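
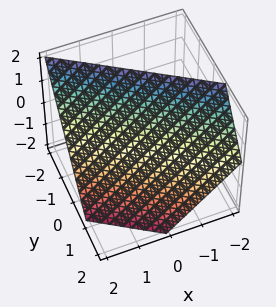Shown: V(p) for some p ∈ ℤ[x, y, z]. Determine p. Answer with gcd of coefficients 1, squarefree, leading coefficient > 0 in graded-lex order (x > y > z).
2*x + 3*y + 2*z - 2

(a) The degree is 1 — every cross-section is a straight line — this is a plane.
(b) Observable constraints: it meets the x-axis at x = 1 (among the integer gridlines); it crosses the z-axis at the gridline z = 1.
(c) Together with the visible shape, these determine p as stated.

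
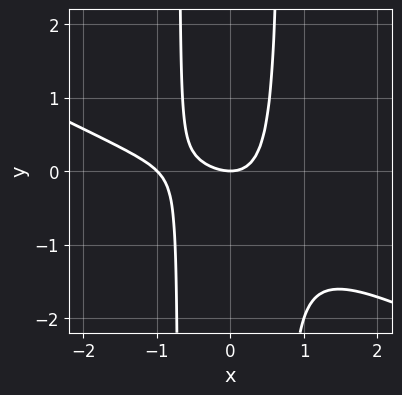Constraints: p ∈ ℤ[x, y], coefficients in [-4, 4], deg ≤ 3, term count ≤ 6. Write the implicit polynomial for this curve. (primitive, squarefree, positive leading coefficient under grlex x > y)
x^3 + 2*x^2*y + x^2 - y

(a) Degree: no degree-2 curve has this shape, so deg p = 3.
(b) Checking where it meets the axes: the x-axis gridline crossings are at x ∈ {-1, 0}; it meets the y-axis at y = 0 (among the integer gridlines).
(c) Matching integer coefficients to the picture gives p.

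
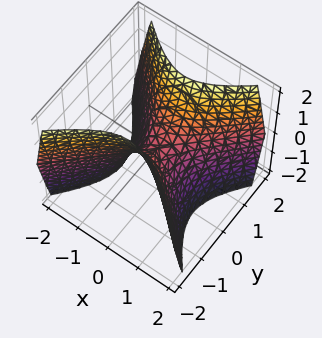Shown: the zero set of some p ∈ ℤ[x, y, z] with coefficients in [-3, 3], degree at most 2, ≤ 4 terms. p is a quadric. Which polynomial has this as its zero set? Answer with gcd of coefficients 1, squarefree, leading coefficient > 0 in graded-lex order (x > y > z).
3*x^2 - 3*y^2 + 2*z

(a) deg p = 2. A saddle surface; a quadric.
(b) Symmetries: mirror symmetry y ↦ −y ⇒ only even powers of y; mirror symmetry x ↦ −x ⇒ only even powers of x.
(c) Against the integer gridlines: one x-axis crossing is at x = 0; one y-axis crossing is at y = 0; it crosses the z-axis at the gridline z = 0.
(d) Together with the visible shape, these determine p as stated.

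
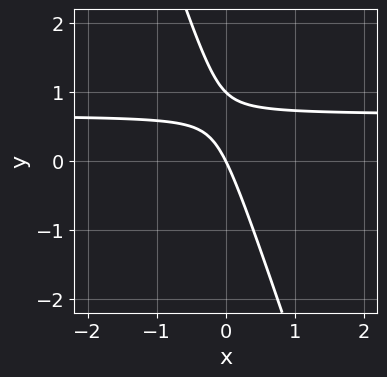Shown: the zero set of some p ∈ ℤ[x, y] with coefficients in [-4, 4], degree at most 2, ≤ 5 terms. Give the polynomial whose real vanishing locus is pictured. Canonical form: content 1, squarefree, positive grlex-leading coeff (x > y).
3*x*y + y^2 - 2*x - y

1. Degree: no degree-1 curve has this shape, so deg p = 2.
2. Observable constraints: among the integer gridlines, it crosses the y-axis at y ∈ {0, 1}; one x-axis crossing is at x = 0.
3. Matching integer coefficients to the picture gives p.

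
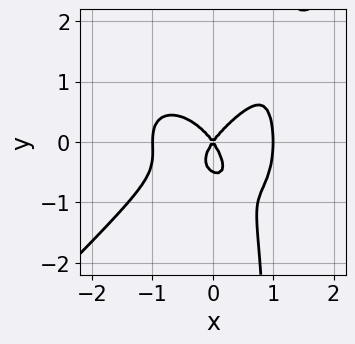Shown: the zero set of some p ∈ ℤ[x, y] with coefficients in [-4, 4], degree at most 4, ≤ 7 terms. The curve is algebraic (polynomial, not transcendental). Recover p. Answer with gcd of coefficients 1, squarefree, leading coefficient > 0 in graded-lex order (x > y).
2*x^4 - 2*x*y^3 + 2*y^3 - 2*x^2 + y^2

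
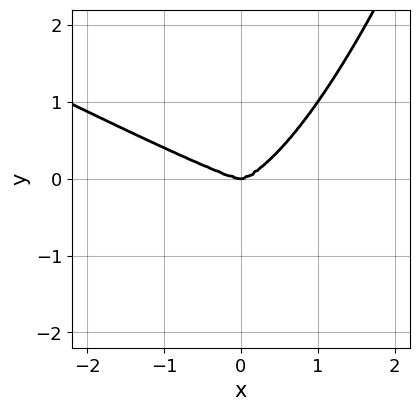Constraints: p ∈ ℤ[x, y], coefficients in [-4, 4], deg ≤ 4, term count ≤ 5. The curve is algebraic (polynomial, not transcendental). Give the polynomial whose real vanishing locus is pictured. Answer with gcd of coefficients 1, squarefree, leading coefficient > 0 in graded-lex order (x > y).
x^4 + 2*x^3*y - 3*y^3

(a) deg p = 4.
(b) Checking where it meets the axes: it crosses the x-axis at the gridline x = 0; one y-axis crossing is at y = 0.
(c) Together with the visible shape, these determine p as stated.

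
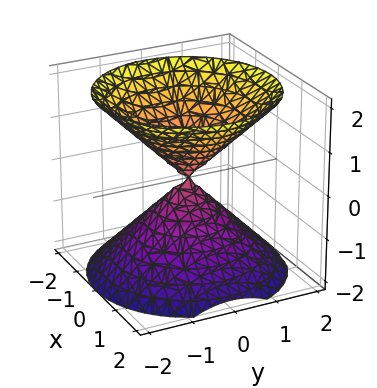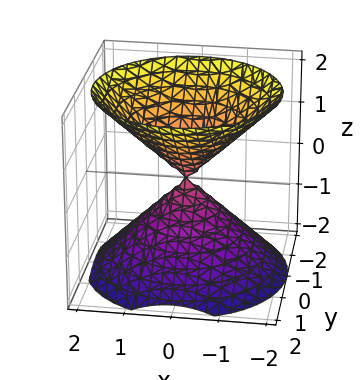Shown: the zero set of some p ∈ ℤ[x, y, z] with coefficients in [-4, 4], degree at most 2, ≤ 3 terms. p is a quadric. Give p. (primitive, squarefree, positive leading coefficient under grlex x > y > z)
x^2 + y^2 - z^2

1. The picture has 2 separate pieces.
2. The degree is 2 — two nappes meeting at a single point; a quadric.
3. Symmetries: the z ↦ −z reflection is a symmetry, so z appears only in even powers; every cross-section ⟂ z is a circle, so x, y appear only via x² + y².
4. Observable constraints: it crosses the z-axis at the gridline z = 0; a circular section at z = -1 has radius exactly 1.
5. Matching integer coefficients to the picture gives p.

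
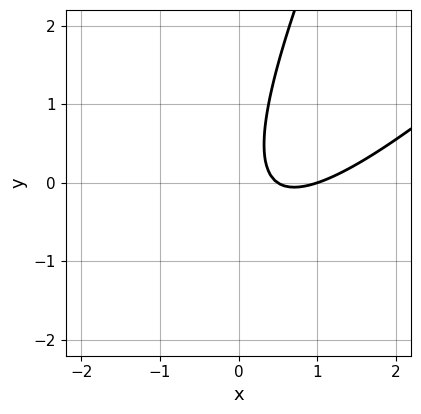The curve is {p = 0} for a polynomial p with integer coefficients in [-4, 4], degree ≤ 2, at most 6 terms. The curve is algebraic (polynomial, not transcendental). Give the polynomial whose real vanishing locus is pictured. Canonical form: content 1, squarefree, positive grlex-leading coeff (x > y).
(a) deg p = 2. No degree-1 curve has this shape.
(b) Observable constraints: one x-axis crossing is at x = 1; no y-intercept at any integer in the box.
(c) Matching integer coefficients to the picture gives p.

2*x^2 - 3*x*y + y^2 - 3*x + 1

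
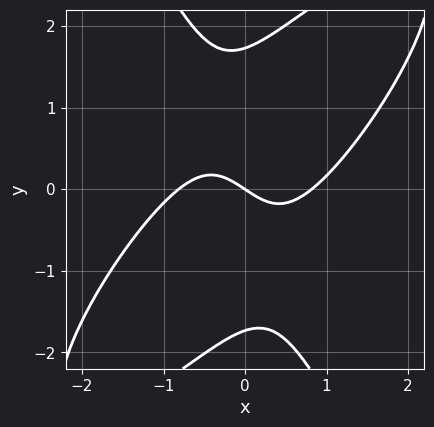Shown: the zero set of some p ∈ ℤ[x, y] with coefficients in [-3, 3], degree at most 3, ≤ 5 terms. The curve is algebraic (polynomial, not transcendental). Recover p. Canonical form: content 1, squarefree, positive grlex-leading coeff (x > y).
First, the degree is 3 — a generic line meets the curve in up to 3 points.
Next, against the integer gridlines: it meets the y-axis at y = 0 (among the integer gridlines); it meets the x-axis at x = 0 (among the integer gridlines).
Finally, the integer polynomial consistent with all of this is the stated p.

3*x^3 - 3*x^2*y + y^3 - 2*x - 3*y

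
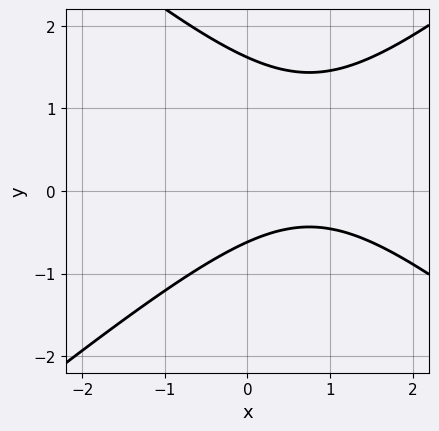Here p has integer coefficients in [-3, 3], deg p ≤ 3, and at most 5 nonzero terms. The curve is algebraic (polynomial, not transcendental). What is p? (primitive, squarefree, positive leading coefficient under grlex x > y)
2*x^2 - 3*y^2 - 3*x + 3*y + 3

1. The degree is 2 — no degree-1 curve has this shape.
2. From the visible intercepts: it misses every integer gridline on the x-axis.
3. The integer polynomial consistent with all of this is the stated p.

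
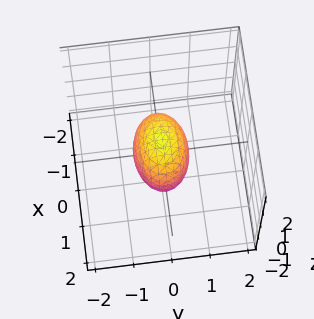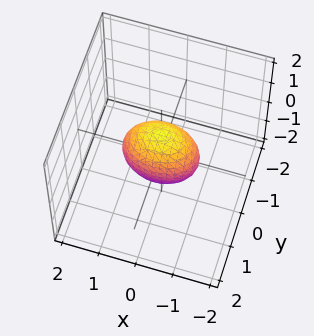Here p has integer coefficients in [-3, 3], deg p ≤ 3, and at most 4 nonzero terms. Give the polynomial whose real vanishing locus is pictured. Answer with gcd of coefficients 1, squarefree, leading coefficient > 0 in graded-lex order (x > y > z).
x^2 + 2*y^2 + z^2 - 1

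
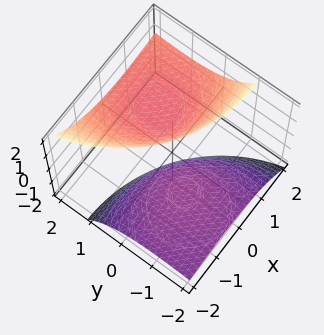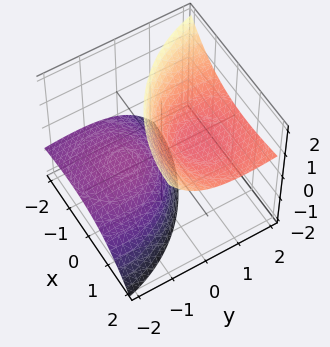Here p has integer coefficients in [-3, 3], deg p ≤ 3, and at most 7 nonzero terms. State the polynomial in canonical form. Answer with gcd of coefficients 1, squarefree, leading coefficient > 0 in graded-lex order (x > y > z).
(a) The picture has 2 separate pieces. Treating them together as one polynomial.
(b) Degree: the shape is more complex than any degree-1 surface, so deg p = 2.
(c) From the visible intercepts: among the integer gridlines, it crosses the z-axis at z ∈ {-1, 1}; it misses every integer gridline on the x-axis.
(d) Solving for integer coefficients yields p as stated.

x^2 - 2*x*z + y^2 - 3*y*z - z^2 + 1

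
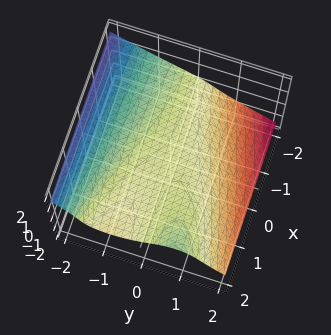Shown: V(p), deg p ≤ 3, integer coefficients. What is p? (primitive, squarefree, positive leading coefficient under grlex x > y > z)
x*z^2 - y^3 - 3*z^3 + x*y - 3*z

Degree: a generic line meets the surface in up to 3 points, so deg p = 3.
From the axis intercepts and sections: it meets the z-axis at z = 0 (among the integer gridlines); every point of the x-axis in the box is on the surface.
Together with the visible shape, these determine p as stated.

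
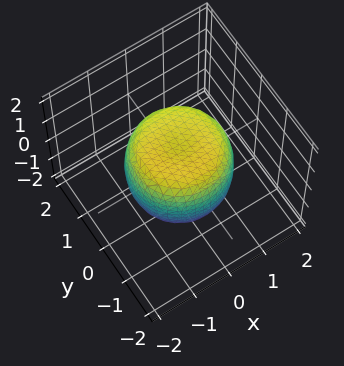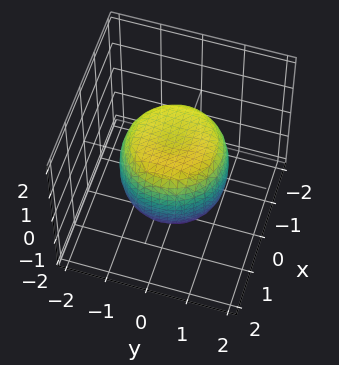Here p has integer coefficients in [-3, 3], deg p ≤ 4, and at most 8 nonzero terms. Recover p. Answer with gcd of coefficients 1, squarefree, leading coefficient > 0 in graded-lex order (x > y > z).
First, deg p = 4. A generic line meets the surface in up to 4 points.
Next, symmetry: the surface is invariant under rotation about z: p = q(x² + y², z).
Next, from the visible intercepts: among the integer gridlines, it crosses the z-axis at z ∈ {-1, 1}; a circular section at z = 0 has radius between 1 and 2.
Finally, fitting integer coefficients to these (and the overall shape) gives p.

x^4 + 2*x^2*y^2 + y^4 - x^2 - y^2 + z^2 - 1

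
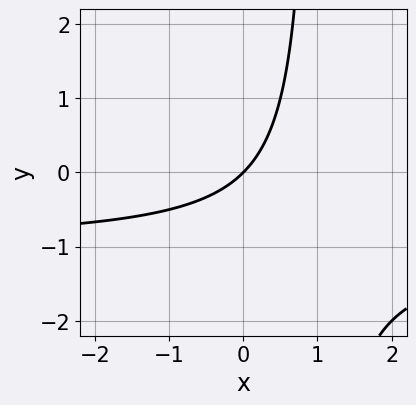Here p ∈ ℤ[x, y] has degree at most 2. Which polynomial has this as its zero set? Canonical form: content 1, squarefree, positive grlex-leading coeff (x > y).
x*y + x - y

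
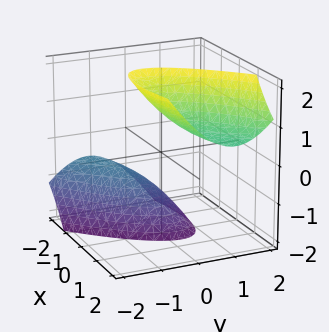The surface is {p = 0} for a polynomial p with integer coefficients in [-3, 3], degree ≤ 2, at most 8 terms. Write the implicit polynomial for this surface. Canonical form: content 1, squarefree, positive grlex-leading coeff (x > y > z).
The picture has 2 separate pieces. Treating them together as one polynomial.
The degree is 2 — the shape is more complex than any degree-1 surface.
Reading off the gridlines: it misses every integer gridline on the x-axis; it misses every integer gridline on the y-axis.
Solving for integer coefficients yields p as stated.

x^2 - 3*x*y - 2*x*z + 3*y^2 - z^2 + 2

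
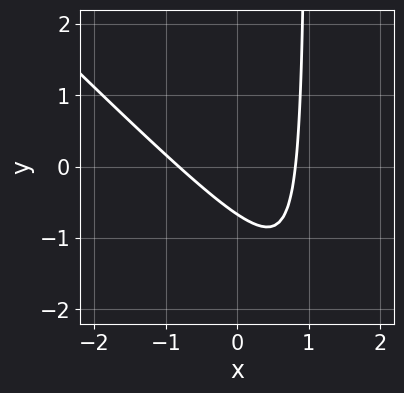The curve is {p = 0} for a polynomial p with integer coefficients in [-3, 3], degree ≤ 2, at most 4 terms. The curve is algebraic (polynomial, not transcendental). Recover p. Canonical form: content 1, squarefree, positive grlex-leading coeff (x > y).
deg p = 2. The shape is more complex than any degree-1 curve.
Matching integer coefficients to the picture gives p.

3*x^2 + 3*x*y - 3*y - 2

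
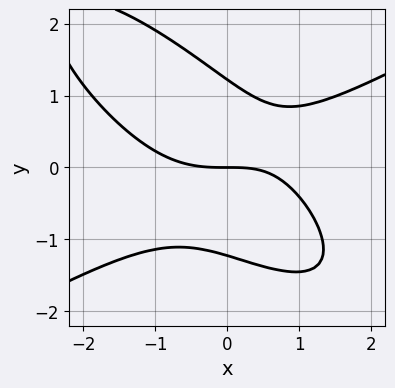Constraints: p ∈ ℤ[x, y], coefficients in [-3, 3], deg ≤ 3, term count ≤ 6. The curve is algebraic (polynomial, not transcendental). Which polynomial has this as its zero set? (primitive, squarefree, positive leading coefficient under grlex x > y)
x^3 - 2*x*y^2 - 2*y^3 - x*y + 3*y

(a) The degree is 3 — a generic line meets the curve in up to 3 points.
(b) From the visible intercepts: it crosses the x-axis at the gridline x = 0; one y-axis crossing is at y = 0.
(c) Putting this together gives p.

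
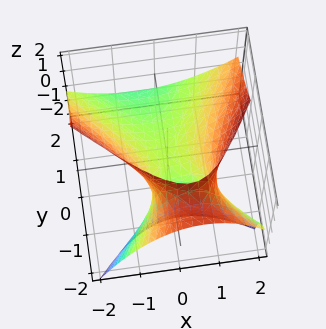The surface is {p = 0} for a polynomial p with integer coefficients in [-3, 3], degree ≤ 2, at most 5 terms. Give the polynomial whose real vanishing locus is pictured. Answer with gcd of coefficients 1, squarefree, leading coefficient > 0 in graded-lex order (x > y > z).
2*x^2 + x*y - y^2 - 3*y*z - 3*z

(a) The degree is 2 — a generic line meets the surface in up to 2 points.
(b) Against the integer gridlines: one z-axis crossing is at z = 0; it meets the y-axis at y = 0 (among the integer gridlines); one x-axis crossing is at x = 0.
(c) Putting this together gives p.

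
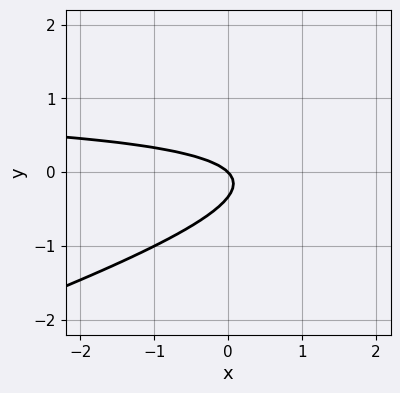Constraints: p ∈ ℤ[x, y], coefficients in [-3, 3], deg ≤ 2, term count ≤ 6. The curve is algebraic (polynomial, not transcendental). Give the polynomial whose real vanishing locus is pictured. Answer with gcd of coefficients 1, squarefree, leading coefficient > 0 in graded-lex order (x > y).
deg p = 2.
From the axis intercepts and sections: it crosses the y-axis at the gridline y = 0; it crosses the x-axis at the gridline x = 0.
Together with the visible shape, these determine p as stated.

x*y - 3*y^2 - x - y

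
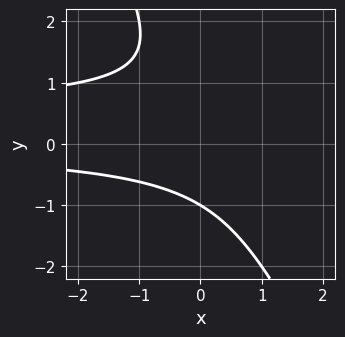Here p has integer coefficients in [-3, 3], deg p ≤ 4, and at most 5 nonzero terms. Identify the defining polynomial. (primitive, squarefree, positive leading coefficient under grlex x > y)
2*x*y^2 + y^3 - x*y - y^2 + 2

1. The degree is 3 — the shape is more complex than any degree-2 curve.
2. Observable constraints: it misses every integer gridline on the x-axis; it meets the y-axis at y = -1 (among the integer gridlines).
3. Solving for integer coefficients yields p as stated.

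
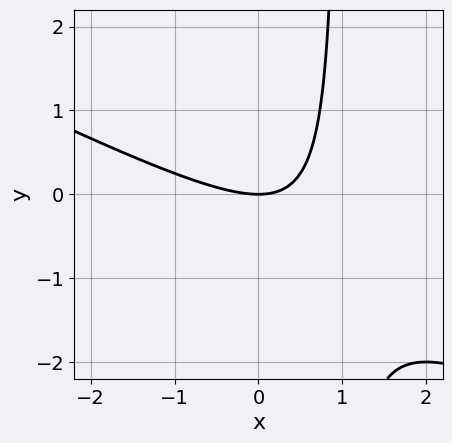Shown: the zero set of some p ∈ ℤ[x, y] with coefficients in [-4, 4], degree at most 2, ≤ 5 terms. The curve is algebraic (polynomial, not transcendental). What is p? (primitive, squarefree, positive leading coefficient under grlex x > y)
x^2 + 2*x*y - 2*y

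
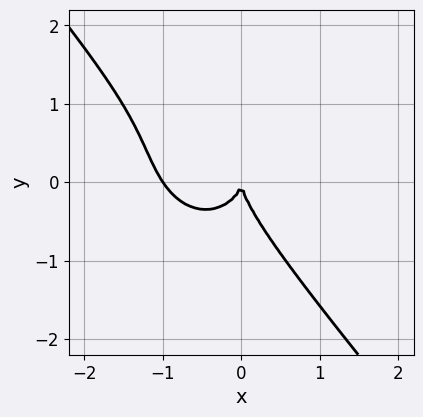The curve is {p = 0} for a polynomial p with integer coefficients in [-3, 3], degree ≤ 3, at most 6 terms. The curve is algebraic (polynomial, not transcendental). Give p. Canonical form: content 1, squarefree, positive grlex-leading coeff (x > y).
First, degree: a generic line meets the curve in up to 3 points, so deg p = 3.
Next, checking where it meets the axes: it meets the y-axis at y = 0 (among the integer gridlines); the x-axis gridline crossings are at x ∈ {-1, 0}.
Finally, solving for integer coefficients yields p as stated.

3*x^3 + 2*x^2*y + 2*x*y^2 + 2*y^3 + 3*x^2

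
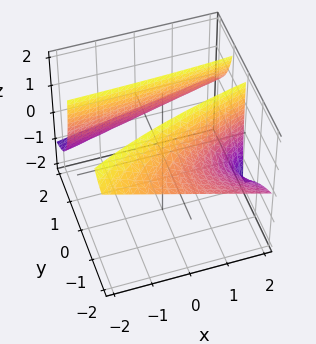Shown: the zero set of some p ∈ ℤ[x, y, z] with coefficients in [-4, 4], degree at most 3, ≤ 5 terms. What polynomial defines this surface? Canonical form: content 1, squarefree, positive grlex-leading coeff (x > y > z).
y^3 + 3*y^2*z - 2*x*y + x - 3

(a) There are 2 components.
(b) deg p = 3.
(c) From the axis intercepts and sections: it misses every integer gridline on the x-axis; it misses every integer gridline on the z-axis.
(d) Matching integer coefficients to the picture gives p.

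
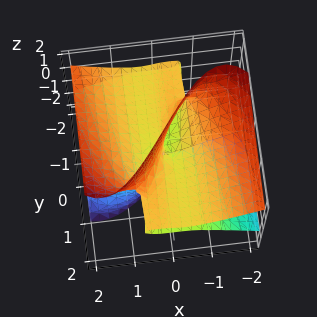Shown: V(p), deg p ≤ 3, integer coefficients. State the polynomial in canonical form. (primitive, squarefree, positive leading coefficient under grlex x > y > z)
Degree: a generic line meets the surface in up to 3 points, so deg p = 3.
Checking where it meets the axes: every point of the y-axis in the box is on the surface; the visible z-axis segment lies entirely on the surface; one x-axis crossing is at x = 0.
Matching integer coefficients to the picture gives p.

x^3 - 2*x*z^2 + 2*y*z^2 - y*z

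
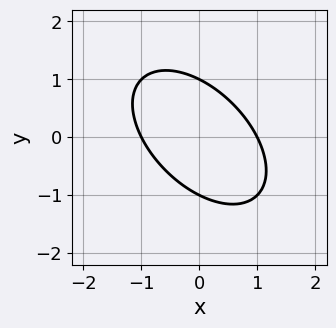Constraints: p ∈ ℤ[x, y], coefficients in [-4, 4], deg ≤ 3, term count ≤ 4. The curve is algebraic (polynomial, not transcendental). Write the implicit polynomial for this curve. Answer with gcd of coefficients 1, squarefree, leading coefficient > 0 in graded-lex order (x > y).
1. deg p = 2.
2. Reading off the gridlines: among the integer gridlines, it crosses the x-axis at x ∈ {-1, 1}; the y-axis gridline crossings are at y ∈ {-1, 1}.
3. Together with the visible shape, these determine p as stated.

x^2 + x*y + y^2 - 1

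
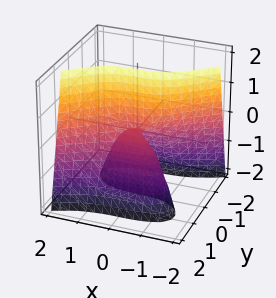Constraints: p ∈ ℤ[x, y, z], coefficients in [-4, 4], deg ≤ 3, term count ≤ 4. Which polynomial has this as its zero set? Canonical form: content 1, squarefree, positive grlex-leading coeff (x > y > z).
x^3 - 3*y^3 - 3*y*z

1. The degree is 3 — no degree-2 surface has this shape.
2. From the visible intercepts: it crosses the x-axis at the gridline x = 0; it crosses the y-axis at the gridline y = 0; the visible z-axis segment lies entirely on the surface.
3. Putting this together gives p.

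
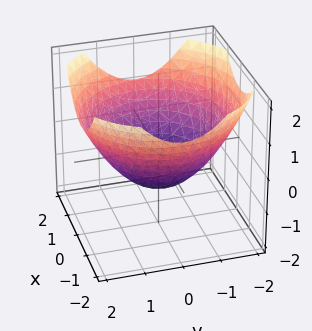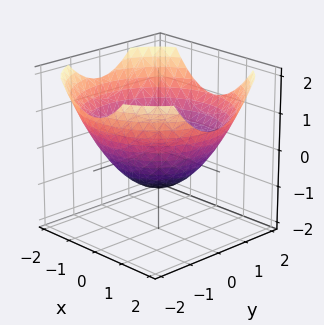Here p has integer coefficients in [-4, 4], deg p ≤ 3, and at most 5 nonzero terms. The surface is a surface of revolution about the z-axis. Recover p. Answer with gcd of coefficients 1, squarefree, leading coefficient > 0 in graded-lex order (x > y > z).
1. The degree is 2 — a generic line meets the surface in up to 2 points.
2. Symmetry: the surface is invariant under rotation about z: p = q(x² + y², z).
3. Observable constraints: a circular section at z = 0 has radius between 1 and 2; it crosses the z-axis at the gridline z = -1.
4. Matching integer coefficients to the picture gives p.

x^2 + y^2 - 2*z - 2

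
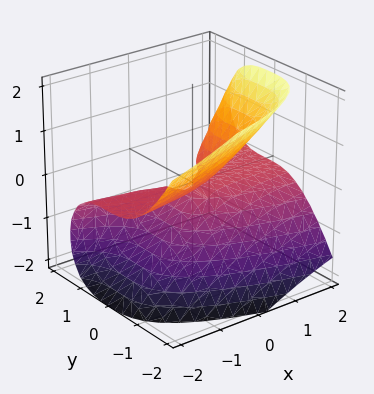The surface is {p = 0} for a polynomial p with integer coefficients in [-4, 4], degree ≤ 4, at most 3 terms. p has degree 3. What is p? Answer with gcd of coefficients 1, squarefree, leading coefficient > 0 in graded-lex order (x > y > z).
1. deg p = 3.
2. From the visible intercepts: one y-axis crossing is at y = 0; the visible x-axis segment lies entirely on the surface; it meets the z-axis at z = 0 (among the integer gridlines).
3. Solving for integer coefficients yields p as stated.

y^3 - 2*x*z + 2*z^2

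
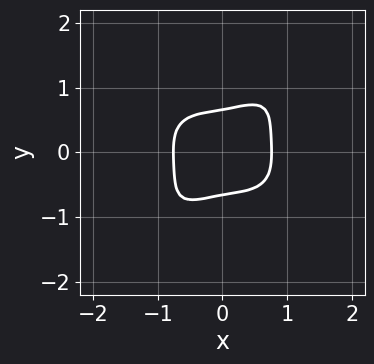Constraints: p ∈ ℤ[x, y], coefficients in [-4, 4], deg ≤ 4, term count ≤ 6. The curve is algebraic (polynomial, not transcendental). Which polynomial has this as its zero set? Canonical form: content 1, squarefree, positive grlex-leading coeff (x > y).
3*x^4 - 3*x*y^3 + 3*y^4 + y^2 - 1

1. The degree is 4 — a generic line meets the curve in up to 4 points.
2. Matching integer coefficients to the picture gives p.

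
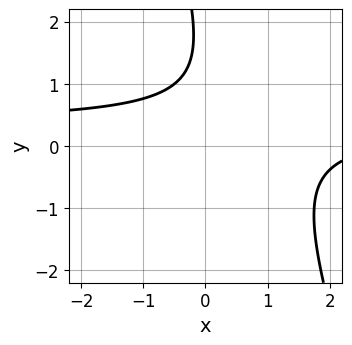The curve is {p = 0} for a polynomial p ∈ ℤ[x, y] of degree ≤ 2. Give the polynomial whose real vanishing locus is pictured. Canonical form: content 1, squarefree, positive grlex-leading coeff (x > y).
First, degree: a generic line meets the curve in up to 2 points, so deg p = 2.
Next, from the axis intercepts and sections: it misses every integer gridline on the y-axis; it misses every integer gridline on the x-axis.
Finally, solving for integer coefficients yields p as stated.

3*x*y + y^2 - x - 3*y + 3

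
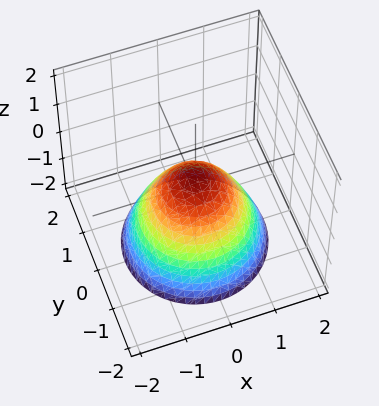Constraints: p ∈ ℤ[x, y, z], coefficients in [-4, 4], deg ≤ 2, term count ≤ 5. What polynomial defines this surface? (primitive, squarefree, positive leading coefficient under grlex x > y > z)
3*x^2 + 3*y^2 + 3*z - 1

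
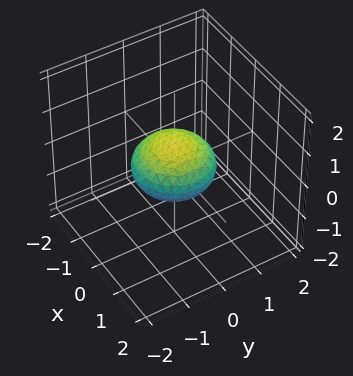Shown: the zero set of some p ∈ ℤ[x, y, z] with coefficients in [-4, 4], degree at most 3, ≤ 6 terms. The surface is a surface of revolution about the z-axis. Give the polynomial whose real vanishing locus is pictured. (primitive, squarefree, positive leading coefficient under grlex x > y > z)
x^2 + y^2 + 2*z^2 - 1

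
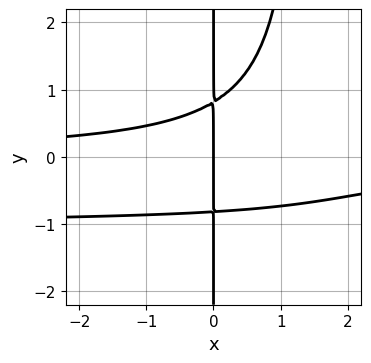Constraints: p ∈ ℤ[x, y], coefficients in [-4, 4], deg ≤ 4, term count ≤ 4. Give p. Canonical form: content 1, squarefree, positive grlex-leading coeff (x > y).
1. Degree: the shape is more complex than any degree-3 curve, so deg p = 4.
2. From the axis intercepts and sections: the visible y-axis segment lies entirely on the curve; one x-axis crossing is at x = 0.
3. Together with the visible shape, these determine p as stated.

2*x^2*y^2 + 2*x^2*y - 3*x*y^2 + 2*x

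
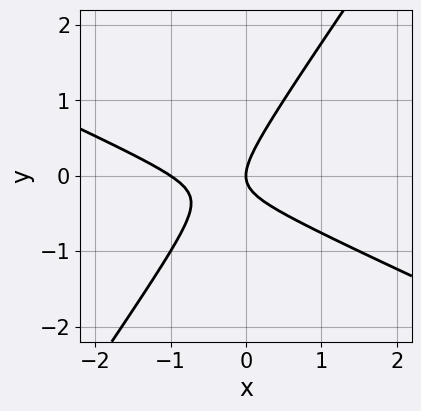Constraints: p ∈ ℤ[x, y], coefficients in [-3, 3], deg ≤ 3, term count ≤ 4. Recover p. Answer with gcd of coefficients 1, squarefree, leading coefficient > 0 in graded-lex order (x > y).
(a) Degree: a generic line meets the curve in up to 2 points, so deg p = 2.
(b) From the visible intercepts: the x-axis gridline crossings are at x ∈ {-1, 0}; one y-axis crossing is at y = 0.
(c) Together with the visible shape, these determine p as stated.

2*x^2 + 3*x*y - 3*y^2 + 2*x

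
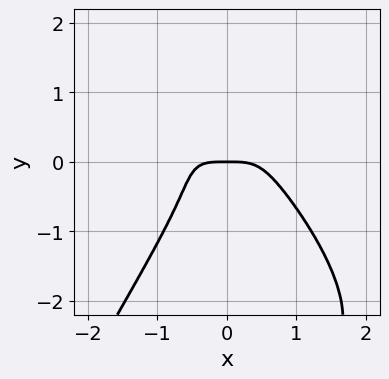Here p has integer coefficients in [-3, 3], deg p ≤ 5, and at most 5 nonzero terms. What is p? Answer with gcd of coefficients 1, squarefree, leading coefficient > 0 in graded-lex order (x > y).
1. Degree: no degree-3 curve has this shape, so deg p = 4.
2. From the visible intercepts: it meets the y-axis at y = 0 (among the integer gridlines); one x-axis crossing is at x = 0.
3. Assembling these constraints gives the stated polynomial.

2*x^4 + 2*x^3*y - x*y^3 + y^3 + y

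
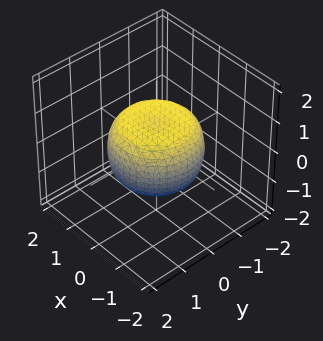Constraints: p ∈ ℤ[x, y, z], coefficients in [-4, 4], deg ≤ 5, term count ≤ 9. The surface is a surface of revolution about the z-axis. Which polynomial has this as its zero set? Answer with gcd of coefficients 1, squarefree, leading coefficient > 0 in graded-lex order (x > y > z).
First, degree: a generic line meets the surface in up to 4 points, so deg p = 4.
Then, symmetries: rotational symmetry about the z-axis ⇒ p depends on x, y only through x² + y².
Next, reading off the gridlines: a circular section at z = 0 has radius between 1 and 2.
Finally, together with the visible shape, these determine p as stated.

2*x^4 + 4*x^2*y^2 + 2*y^4 - 2*x^2 - 2*y^2 + 3*z^2 - 2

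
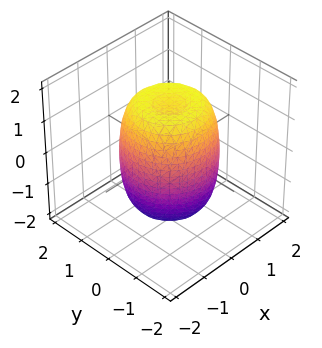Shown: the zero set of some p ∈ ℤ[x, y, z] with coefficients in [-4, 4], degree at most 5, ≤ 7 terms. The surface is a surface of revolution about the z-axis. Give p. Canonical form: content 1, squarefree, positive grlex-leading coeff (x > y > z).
2*x^4 + 4*x^2*y^2 + 2*y^4 - 2*x^2 - 2*y^2 + z^2 - 2

deg p = 4. The shape is more complex than any degree-3 surface.
Symmetries: rotational symmetry about the z-axis ⇒ p depends on x, y only through x² + y².
Checking where it meets the axes: a circular section at z = -1 has radius between 1 and 2.
Together with the visible shape, these determine p as stated.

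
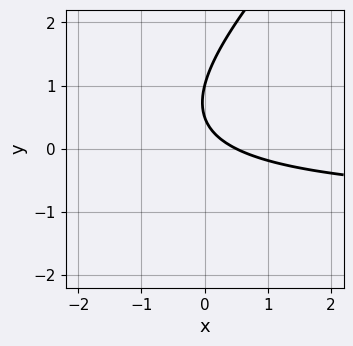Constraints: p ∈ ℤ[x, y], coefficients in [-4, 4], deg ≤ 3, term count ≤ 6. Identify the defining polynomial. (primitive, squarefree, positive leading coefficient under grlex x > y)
First, degree: the shape is more complex than any degree-1 curve, so deg p = 2.
Next, observable constraints: it crosses the y-axis at the gridline y = 1.
Finally, solving for integer coefficients yields p as stated.

2*x*y - 2*y^2 + 2*x + 3*y - 1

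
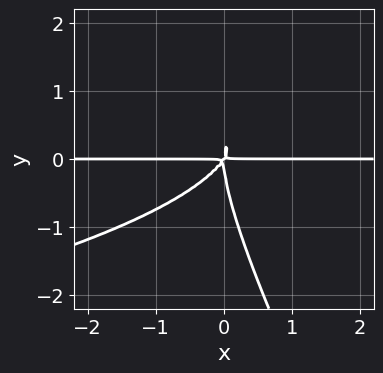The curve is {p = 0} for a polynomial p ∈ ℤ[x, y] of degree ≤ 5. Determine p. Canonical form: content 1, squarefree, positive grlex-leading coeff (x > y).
2*x*y^3 + y^4 + 3*x^2*y - 2*x*y^2

1. Degree: no degree-3 curve has this shape, so deg p = 4.
2. Checking where it meets the axes: the visible x-axis segment lies entirely on the curve.
3. Together with the visible shape, these determine p as stated.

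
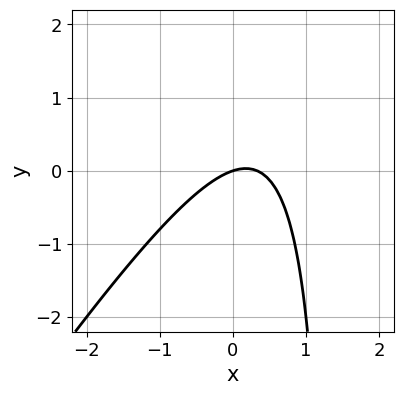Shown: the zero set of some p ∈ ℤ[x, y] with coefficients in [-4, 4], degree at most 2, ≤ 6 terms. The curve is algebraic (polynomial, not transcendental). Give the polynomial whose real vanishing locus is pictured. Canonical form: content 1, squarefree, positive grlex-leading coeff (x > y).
3*x^2 - 2*x*y - x + 3*y

First, the degree is 2 — a generic line meets the curve in up to 2 points.
Next, from the axis intercepts and sections: it meets the y-axis at y = 0 (among the integer gridlines); it crosses the x-axis at the gridline x = 0.
Finally, these observations pin down the coefficients.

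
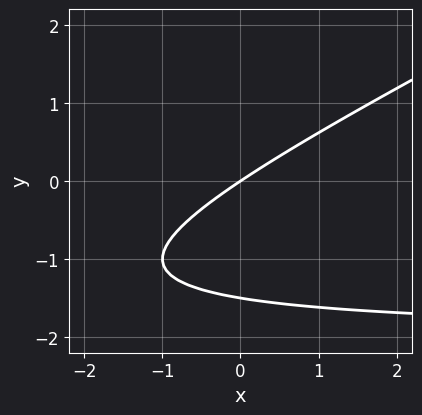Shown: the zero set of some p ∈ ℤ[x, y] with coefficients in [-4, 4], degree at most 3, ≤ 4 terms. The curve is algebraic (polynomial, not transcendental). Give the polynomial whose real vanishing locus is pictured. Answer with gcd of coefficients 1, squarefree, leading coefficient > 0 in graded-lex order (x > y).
x*y - 2*y^2 + 2*x - 3*y

First, degree: no degree-1 curve has this shape, so deg p = 2.
Then, from the axis intercepts and sections: it crosses the y-axis at the gridline y = 0; it meets the x-axis at x = 0 (among the integer gridlines).
Finally, fitting integer coefficients to these (and the overall shape) gives p.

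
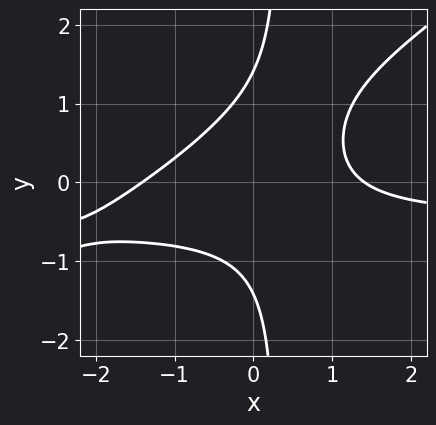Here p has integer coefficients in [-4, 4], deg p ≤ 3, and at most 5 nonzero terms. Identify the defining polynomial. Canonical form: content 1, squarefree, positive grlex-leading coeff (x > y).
(a) deg p = 3. No degree-2 curve has this shape.
(b) Solving for integer coefficients yields p as stated.

2*x^2*y - 3*x*y^2 + x^2 + y^2 - 2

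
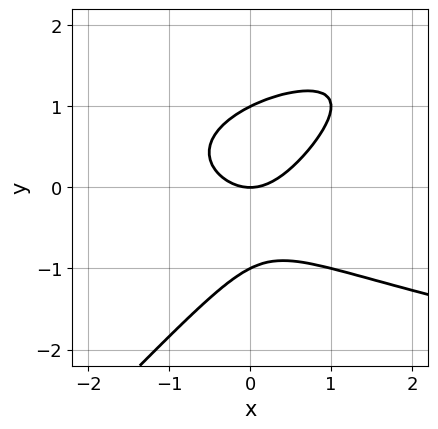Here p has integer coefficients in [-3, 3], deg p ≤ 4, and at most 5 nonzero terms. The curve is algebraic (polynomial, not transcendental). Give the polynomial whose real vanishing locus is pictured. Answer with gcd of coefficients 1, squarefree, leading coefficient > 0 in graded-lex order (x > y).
deg p = 3. A generic line meets the curve in up to 3 points.
Against the integer gridlines: among the integer gridlines, it crosses the y-axis at y ∈ {-1, 0, 1}; it crosses the x-axis at the gridline x = 0.
Assembling these constraints gives the stated polynomial.

x*y^2 - y^3 - x^2 + y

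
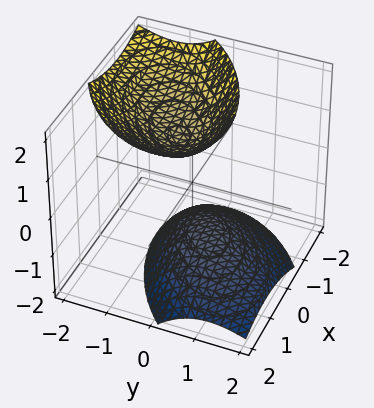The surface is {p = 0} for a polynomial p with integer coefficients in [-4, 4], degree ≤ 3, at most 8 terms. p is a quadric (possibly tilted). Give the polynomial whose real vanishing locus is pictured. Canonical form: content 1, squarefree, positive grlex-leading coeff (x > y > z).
(a) There are 2 components. Treating them together as one polynomial.
(b) The degree is 2 — the shape is more complex than any degree-1 surface.
(c) Reading off the gridlines: no x-intercept at any integer in the box; no y-intercept at any integer in the box; the z-axis gridline crossings are at z ∈ {-1, 1}.
(d) Fitting integer coefficients to these (and the overall shape) gives p.

2*x^2 - 2*x*y + 3*y^2 + 2*y*z - 2*z^2 + 2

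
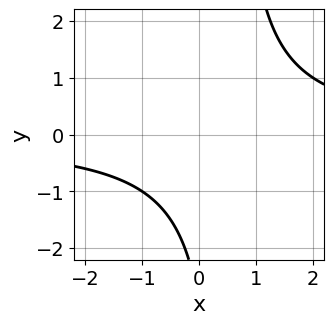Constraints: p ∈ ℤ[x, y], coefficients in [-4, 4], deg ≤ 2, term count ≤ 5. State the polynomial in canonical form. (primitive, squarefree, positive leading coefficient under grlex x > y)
deg p = 2. No degree-1 curve has this shape.
Checking where it meets the axes: the curve avoids every integer y-axis point in the box; no x-intercept at any integer in the box.
Fitting integer coefficients to these (and the overall shape) gives p.

2*x*y - y - 3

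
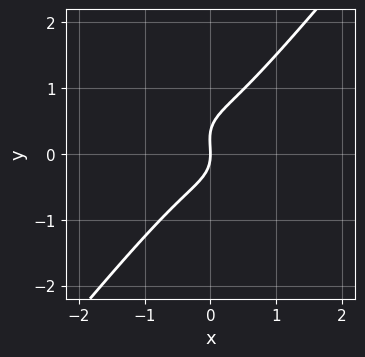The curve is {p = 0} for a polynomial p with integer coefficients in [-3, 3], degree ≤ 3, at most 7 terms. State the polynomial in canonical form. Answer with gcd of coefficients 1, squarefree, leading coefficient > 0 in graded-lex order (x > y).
3*x^3 + 2*x^2*y - 3*y^3 + y^2 + 2*x

(a) deg p = 3. No degree-2 curve has this shape.
(b) From the visible intercepts: it crosses the y-axis at the gridline y = 0; it meets the x-axis at x = 0 (among the integer gridlines).
(c) These observations pin down the coefficients.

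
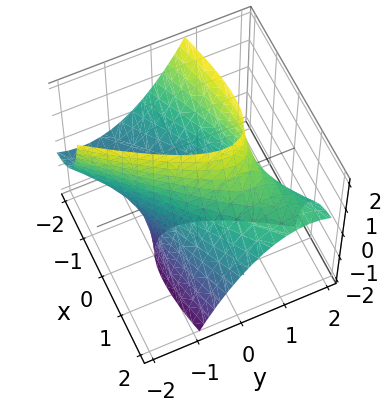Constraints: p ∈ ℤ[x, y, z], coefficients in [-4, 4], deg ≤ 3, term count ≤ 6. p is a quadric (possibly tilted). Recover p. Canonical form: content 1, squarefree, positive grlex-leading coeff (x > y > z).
deg p = 2. No degree-1 surface has this shape.
From the axis intercepts and sections: the surface avoids every integer z-axis point in the box; among the integer gridlines, it crosses the y-axis at y ∈ {-1, 1}.
Assembling these constraints gives the stated polynomial.

x^2 - 3*x*y + 2*x*z + 2*y^2 - 2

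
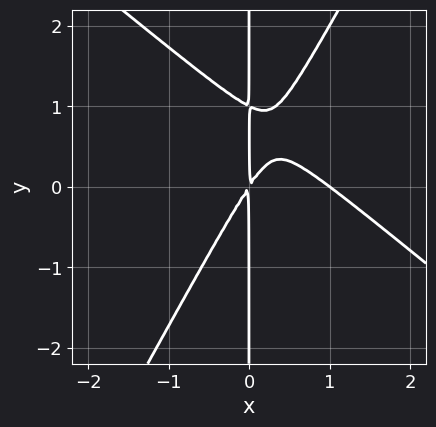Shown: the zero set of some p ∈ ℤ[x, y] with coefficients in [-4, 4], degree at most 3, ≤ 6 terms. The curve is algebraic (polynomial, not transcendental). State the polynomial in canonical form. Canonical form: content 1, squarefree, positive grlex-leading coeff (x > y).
3*x^3 + 2*x^2*y - 2*x*y^2 - 3*x^2 + 2*x*y

First, deg p = 3. The shape is more complex than any degree-2 curve.
Next, reading off the gridlines: it meets the x-axis at x = 1 (among the integer gridlines); every point of the y-axis in the box is on the curve.
Finally, the integer polynomial consistent with all of this is the stated p.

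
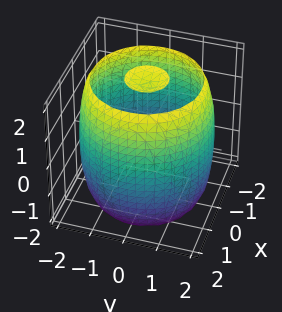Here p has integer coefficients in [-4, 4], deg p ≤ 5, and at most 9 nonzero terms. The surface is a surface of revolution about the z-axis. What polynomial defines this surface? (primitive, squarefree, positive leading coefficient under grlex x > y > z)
x^4 + 2*x^2*y^2 + y^4 - 3*x^2 - 3*y^2 + z^2 - 3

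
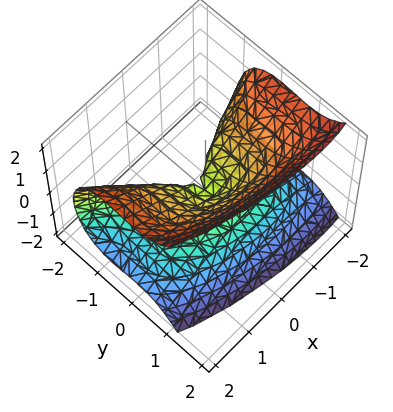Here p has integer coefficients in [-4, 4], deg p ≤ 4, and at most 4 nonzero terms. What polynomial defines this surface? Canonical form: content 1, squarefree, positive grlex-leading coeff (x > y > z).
1. Degree: no degree-2 surface has this shape, so deg p = 3.
2. From the axis intercepts and sections: it meets the z-axis at z = 0 (among the integer gridlines); it crosses the x-axis at the gridline x = 0; it meets the y-axis at y = 0 (among the integer gridlines).
3. Together with the visible shape, these determine p as stated.

x*y^2 + 2*y^3 + x^2 - 2*z^2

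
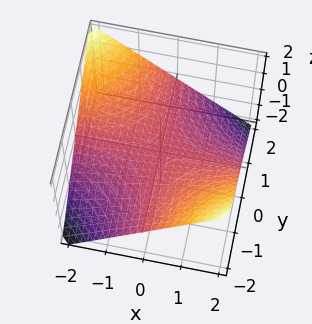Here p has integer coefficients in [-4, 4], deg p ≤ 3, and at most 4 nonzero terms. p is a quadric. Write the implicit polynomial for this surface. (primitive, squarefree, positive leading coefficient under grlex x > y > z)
x*y + 2*z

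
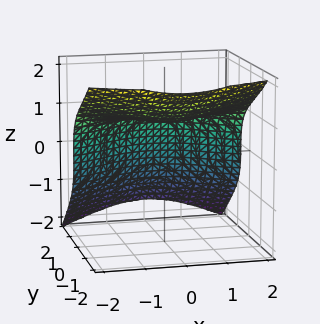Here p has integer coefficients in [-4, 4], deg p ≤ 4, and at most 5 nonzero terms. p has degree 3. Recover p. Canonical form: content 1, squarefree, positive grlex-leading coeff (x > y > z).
2*x^2*y + 2*y^3 + 3*z^3 - y - 3

(a) Degree: the shape is more complex than any degree-2 surface, so deg p = 3.
(b) From the visible intercepts: it meets the z-axis at z = 1 (among the integer gridlines); no x-intercept at any integer in the box.
(c) These observations pin down the coefficients.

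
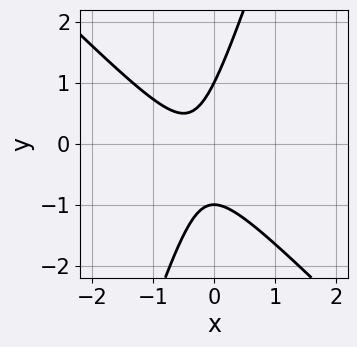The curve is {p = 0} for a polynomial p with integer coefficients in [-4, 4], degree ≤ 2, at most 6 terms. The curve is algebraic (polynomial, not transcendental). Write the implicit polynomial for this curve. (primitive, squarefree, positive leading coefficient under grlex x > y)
3*x^2 + 2*x*y - y^2 + 2*x + 1

1. deg p = 2. The shape is more complex than any degree-1 curve.
2. Against the integer gridlines: the y-axis gridline crossings are at y ∈ {-1, 1}; no x-intercept at any integer in the box.
3. Matching integer coefficients to the picture gives p.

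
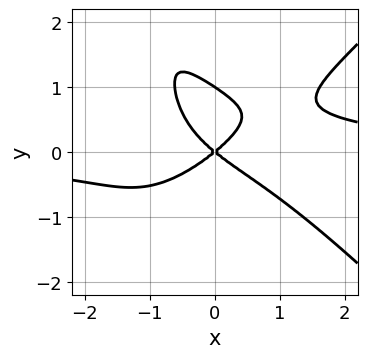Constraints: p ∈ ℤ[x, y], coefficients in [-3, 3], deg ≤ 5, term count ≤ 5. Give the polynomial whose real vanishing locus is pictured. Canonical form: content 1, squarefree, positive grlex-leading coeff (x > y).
First, degree: the shape is more complex than any degree-3 curve, so deg p = 4.
Then, from the visible intercepts: among the integer gridlines, it crosses the y-axis at y ∈ {0, 1}; it crosses the x-axis at the gridline x = 0.
Finally, these observations pin down the coefficients.

2*x^3*y - 2*x*y^3 - 3*y^3 - 2*x^2 + 3*y^2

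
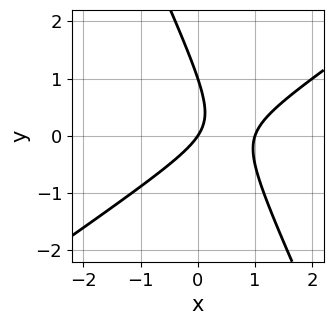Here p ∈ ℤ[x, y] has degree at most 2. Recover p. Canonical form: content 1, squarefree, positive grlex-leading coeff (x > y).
3*x^2 - 3*x*y - 2*y^2 - 3*x + 2*y

(a) Degree: a generic line meets the curve in up to 2 points, so deg p = 2.
(b) Reading off the gridlines: among the integer gridlines, it crosses the x-axis at x ∈ {0, 1}; among the integer gridlines, it crosses the y-axis at y ∈ {0, 1}.
(c) Matching integer coefficients to the picture gives p.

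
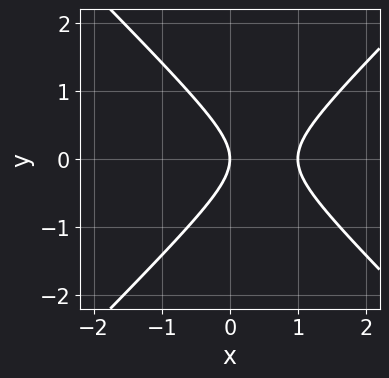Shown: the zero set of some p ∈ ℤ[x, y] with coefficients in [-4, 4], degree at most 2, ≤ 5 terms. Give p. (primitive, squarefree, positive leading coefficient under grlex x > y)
1. Degree: no degree-1 curve has this shape, so deg p = 2.
2. Symmetries: it's symmetric under y → −y, forcing even powers of y.
3. Reading off the gridlines: among the integer gridlines, it crosses the x-axis at x ∈ {0, 1}; it meets the y-axis at y = 0 (among the integer gridlines).
4. Putting this together gives p.

x^2 - y^2 - x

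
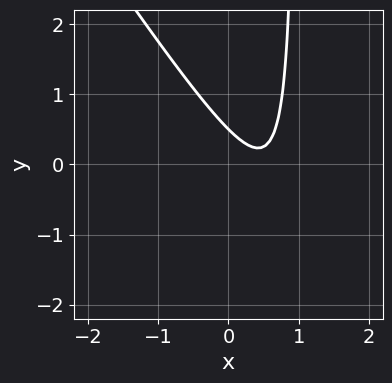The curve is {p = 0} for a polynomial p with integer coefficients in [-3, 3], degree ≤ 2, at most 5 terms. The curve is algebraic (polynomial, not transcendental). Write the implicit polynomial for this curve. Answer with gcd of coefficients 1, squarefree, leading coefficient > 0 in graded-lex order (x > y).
First, degree: a generic line meets the curve in up to 2 points, so deg p = 2.
Then, from the axis intercepts and sections: the curve avoids every integer x-axis point in the box.
Finally, fitting integer coefficients to these (and the overall shape) gives p.

3*x^2 + 2*x*y - 3*x - 2*y + 1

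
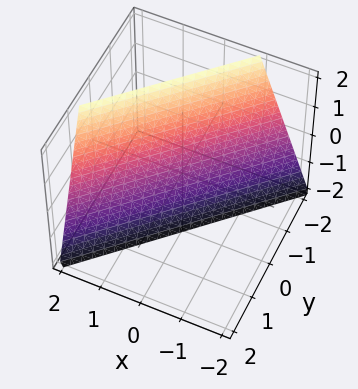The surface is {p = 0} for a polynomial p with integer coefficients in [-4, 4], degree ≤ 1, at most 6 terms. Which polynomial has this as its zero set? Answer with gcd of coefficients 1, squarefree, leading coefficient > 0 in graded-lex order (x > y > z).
1. deg p = 1. Every cross-section is a straight line — this is a plane.
2. Against the integer gridlines: it meets the z-axis at z = -2 (among the integer gridlines).
3. Solving for integer coefficients yields p as stated.

3*x - 3*y - z - 2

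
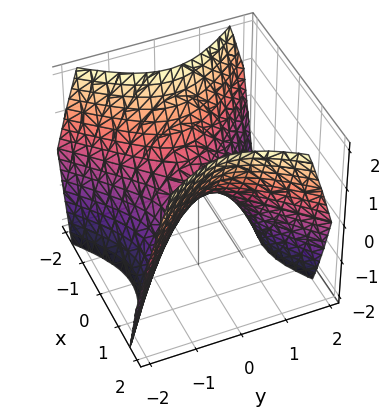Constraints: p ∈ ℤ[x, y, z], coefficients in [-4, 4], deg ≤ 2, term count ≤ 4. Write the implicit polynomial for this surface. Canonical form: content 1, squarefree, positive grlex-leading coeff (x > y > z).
x^2 - y^2 - z

(a) deg p = 2. A saddle surface; a quadric.
(b) Symmetries: mirror symmetry x ↦ −x ⇒ only even powers of x; mirror symmetry y ↦ −y ⇒ only even powers of y.
(c) From the axis intercepts and sections: it meets the z-axis at z = 0 (among the integer gridlines); it crosses the y-axis at the gridline y = 0.
(d) These observations pin down the coefficients.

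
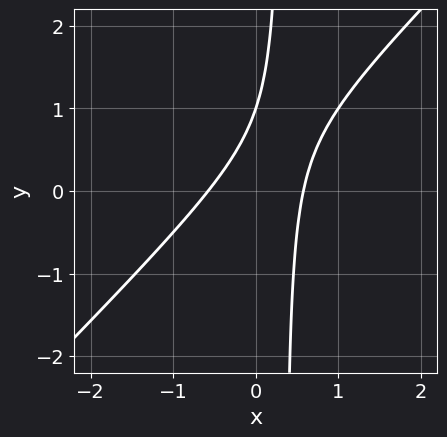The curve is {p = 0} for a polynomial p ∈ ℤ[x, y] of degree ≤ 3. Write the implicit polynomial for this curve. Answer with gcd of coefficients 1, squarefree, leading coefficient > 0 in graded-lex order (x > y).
First, deg p = 2. No degree-1 curve has this shape.
Then, from the axis intercepts and sections: it meets the y-axis at y = 1 (among the integer gridlines).
Finally, matching integer coefficients to the picture gives p.

3*x^2 - 3*x*y + y - 1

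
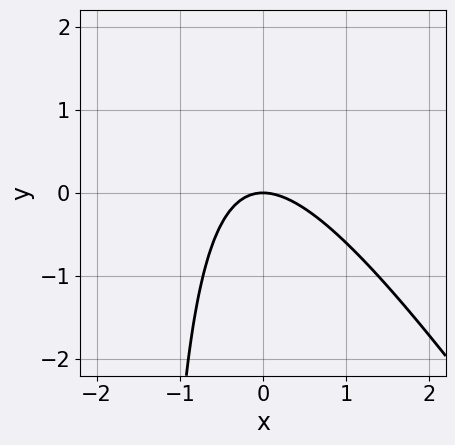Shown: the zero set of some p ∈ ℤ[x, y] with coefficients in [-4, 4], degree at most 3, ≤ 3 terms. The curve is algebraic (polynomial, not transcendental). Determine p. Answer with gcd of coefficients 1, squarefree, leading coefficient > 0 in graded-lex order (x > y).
First, deg p = 2.
Then, from the axis intercepts and sections: it crosses the y-axis at the gridline y = 0; one x-axis crossing is at x = 0.
Finally, assembling these constraints gives the stated polynomial.

3*x^2 + 2*x*y + 3*y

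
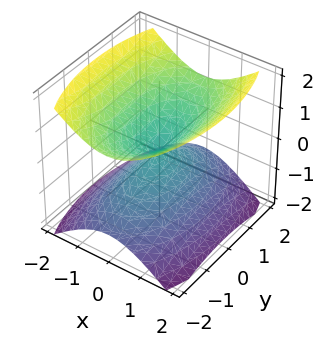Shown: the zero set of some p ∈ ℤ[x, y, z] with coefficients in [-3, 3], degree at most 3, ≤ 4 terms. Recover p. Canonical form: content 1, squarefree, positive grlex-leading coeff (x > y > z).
3*x^2 + y^2 - 3*z^2

The picture has 2 separate pieces. They look like related sheets of one shape, so recover p as a whole.
The degree is 2 — a double cone through the origin; a quadric.
Symmetries: it's symmetric under x → −x, forcing even powers of x; the y ↦ −y reflection is a symmetry, so y appears only in even powers; the z ↦ −z reflection is a symmetry, so z appears only in even powers.
From the axis intercepts and sections: it meets the z-axis at z = 0 (among the integer gridlines); one y-axis crossing is at y = 0; it crosses the x-axis at the gridline x = 0.
The integer polynomial consistent with all of this is the stated p.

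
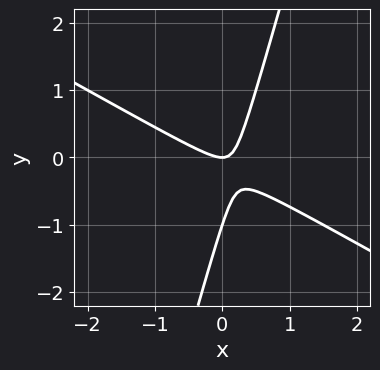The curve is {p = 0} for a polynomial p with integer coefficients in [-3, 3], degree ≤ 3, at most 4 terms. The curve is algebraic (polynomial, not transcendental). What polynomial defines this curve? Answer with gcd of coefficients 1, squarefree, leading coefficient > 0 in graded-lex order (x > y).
2*x^2 + 3*x*y - y^2 - y

First, the degree is 2 — a generic line meets the curve in up to 2 points.
Next, from the axis intercepts and sections: among the integer gridlines, it crosses the y-axis at y ∈ {-1, 0}; it crosses the x-axis at the gridline x = 0.
Finally, assembling these constraints gives the stated polynomial.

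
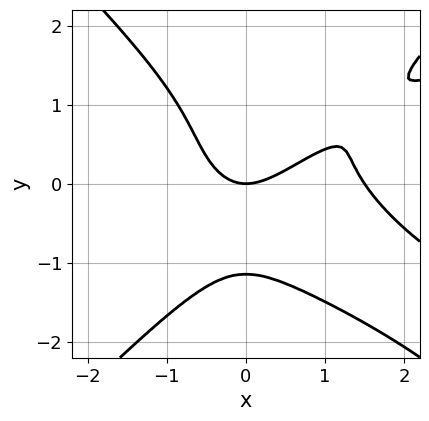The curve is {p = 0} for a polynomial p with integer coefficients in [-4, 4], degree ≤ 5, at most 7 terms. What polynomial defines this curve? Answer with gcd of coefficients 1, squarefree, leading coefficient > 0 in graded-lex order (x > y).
2*x^2*y^2 - 2*y^4 - 2*x^3 + 3*x^2 - 3*y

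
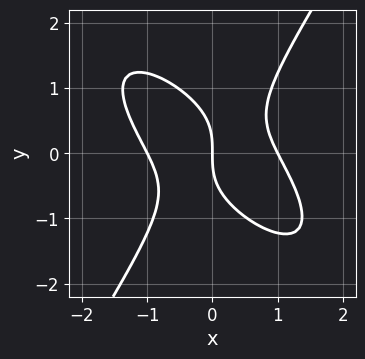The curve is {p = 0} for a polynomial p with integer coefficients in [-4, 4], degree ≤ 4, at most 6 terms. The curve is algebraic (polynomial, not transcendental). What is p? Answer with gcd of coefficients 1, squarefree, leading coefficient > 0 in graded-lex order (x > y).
3*x^3 + 3*x^2*y - 2*y^3 - 3*x

First, degree: the shape is more complex than any degree-2 curve, so deg p = 3.
Then, from the visible intercepts: one y-axis crossing is at y = 0; among the integer gridlines, it crosses the x-axis at x ∈ {-1, 0, 1}.
Finally, matching integer coefficients to the picture gives p.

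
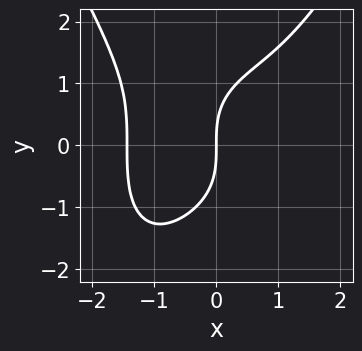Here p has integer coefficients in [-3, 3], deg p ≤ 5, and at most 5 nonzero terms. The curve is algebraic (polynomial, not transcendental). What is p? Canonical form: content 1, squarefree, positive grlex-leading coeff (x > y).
(a) The degree is 4 — no degree-3 curve has this shape.
(b) From the axis intercepts and sections: it crosses the x-axis at the gridline x = 0; it meets the y-axis at y = 0 (among the integer gridlines).
(c) The integer polynomial consistent with all of this is the stated p.

x^4 - y^3 + 3*x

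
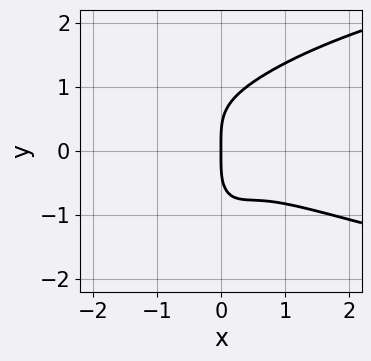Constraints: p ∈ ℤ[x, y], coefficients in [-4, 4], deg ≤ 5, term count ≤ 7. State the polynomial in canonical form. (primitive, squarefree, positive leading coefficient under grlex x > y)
3*x^2*y^2 + y^4 - 3*x^3 - 3*x^2*y - 2*x

1. Degree: no degree-3 curve has this shape, so deg p = 4.
2. Observable constraints: one y-axis crossing is at y = 0; one x-axis crossing is at x = 0.
3. Solving for integer coefficients yields p as stated.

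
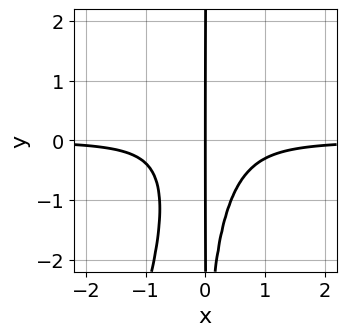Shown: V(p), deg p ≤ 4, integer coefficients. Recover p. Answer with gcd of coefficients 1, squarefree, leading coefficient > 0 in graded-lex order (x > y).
First, the degree is 4 — the shape is more complex than any degree-3 curve.
Next, from the axis intercepts and sections: it crosses the x-axis at the gridline x = 0; every point of the y-axis in the box is on the curve.
Finally, solving for integer coefficients yields p as stated.

3*x^3*y - x^2*y^2 + x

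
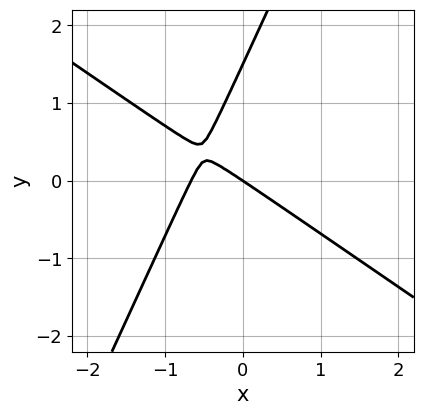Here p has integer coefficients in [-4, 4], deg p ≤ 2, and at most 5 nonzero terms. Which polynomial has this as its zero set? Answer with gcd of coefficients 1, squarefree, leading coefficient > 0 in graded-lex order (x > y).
3*x^2 + 3*x*y - 2*y^2 + 2*x + 3*y

(a) Degree: no degree-1 curve has this shape, so deg p = 2.
(b) Against the integer gridlines: it crosses the y-axis at the gridline y = 0; it meets the x-axis at x = 0 (among the integer gridlines).
(c) These observations pin down the coefficients.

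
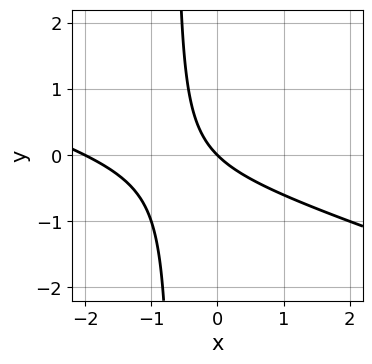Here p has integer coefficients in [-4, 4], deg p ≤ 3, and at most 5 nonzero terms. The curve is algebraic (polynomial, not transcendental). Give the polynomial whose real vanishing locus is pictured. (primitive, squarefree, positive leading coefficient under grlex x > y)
First, deg p = 2. No degree-1 curve has this shape.
Next, against the integer gridlines: the x-axis gridline crossings are at x ∈ {-2, 0}; one y-axis crossing is at y = 0.
Finally, fitting integer coefficients to these (and the overall shape) gives p.

x^2 + 3*x*y + 2*x + 2*y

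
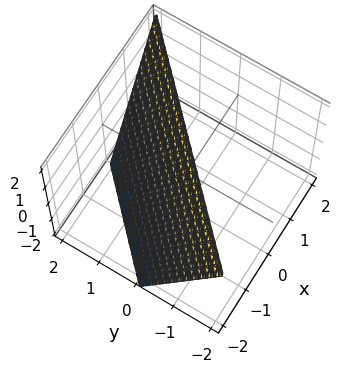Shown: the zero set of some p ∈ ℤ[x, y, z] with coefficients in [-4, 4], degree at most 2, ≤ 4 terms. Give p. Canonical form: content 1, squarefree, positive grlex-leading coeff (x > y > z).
First, deg p = 1. The surface is flat (a plane).
Then, observable constraints: it crosses the x-axis at the gridline x = -1; it meets the z-axis at z = 2 (among the integer gridlines); it crosses the y-axis at the gridline y = 1.
Finally, solving for integer coefficients yields p as stated.

2*x - 2*y - z + 2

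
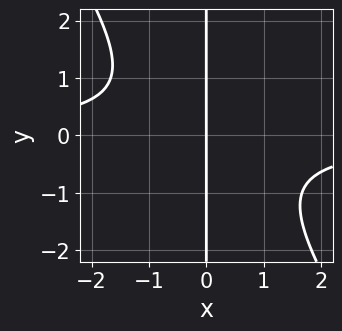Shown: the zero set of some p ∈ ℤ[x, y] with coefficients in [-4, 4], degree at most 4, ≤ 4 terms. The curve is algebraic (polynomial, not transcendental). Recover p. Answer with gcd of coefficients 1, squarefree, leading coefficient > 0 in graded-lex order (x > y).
Degree: no degree-2 curve has this shape, so deg p = 3.
Checking where it meets the axes: every point of the y-axis in the box is on the curve; one x-axis crossing is at x = 0.
The integer polynomial consistent with all of this is the stated p.

3*x^2*y + 2*x*y^2 + 3*x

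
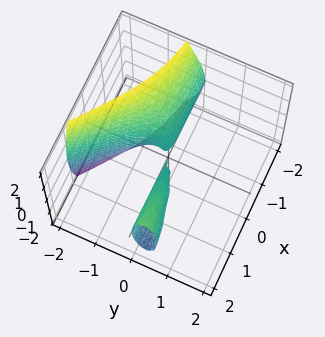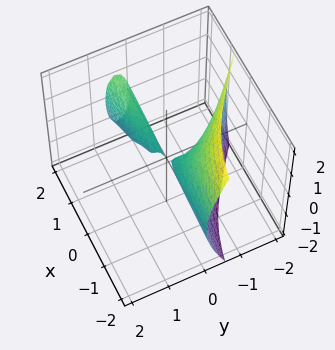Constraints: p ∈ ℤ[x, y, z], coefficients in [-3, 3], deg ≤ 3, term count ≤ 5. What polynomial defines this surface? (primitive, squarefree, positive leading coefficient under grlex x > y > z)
2*x*y^2 + 3*y^3 - 3*x*y + 3*y^2 + z^2

(a) There are 2 components. They look like related sheets of one shape, so recover p as a whole.
(b) deg p = 3. A generic line meets the surface in up to 3 points.
(c) From the visible intercepts: it meets the y-axis at y = -1 (among the integer gridlines); every point of the x-axis in the box is on the surface.
(d) Putting this together gives p.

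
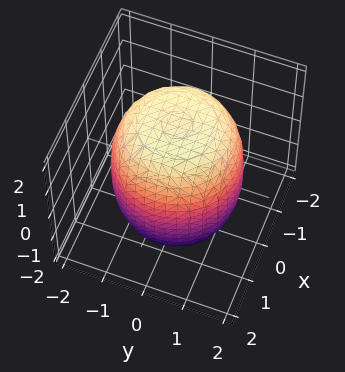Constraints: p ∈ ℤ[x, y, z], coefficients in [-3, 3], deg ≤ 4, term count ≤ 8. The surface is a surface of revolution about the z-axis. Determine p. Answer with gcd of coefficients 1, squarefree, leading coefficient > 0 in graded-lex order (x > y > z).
(a) deg p = 4. The shape is more complex than any degree-3 surface.
(b) Symmetries: every cross-section ⟂ z is a circle, so x, y appear only via x² + y².
(c) Reading off the gridlines: a circular section at z = 0 has radius between 1 and 2.
(d) Assembling these constraints gives the stated polynomial.

x^4 + 2*x^2*y^2 + y^4 - x^2 - y^2 + z^2 - 3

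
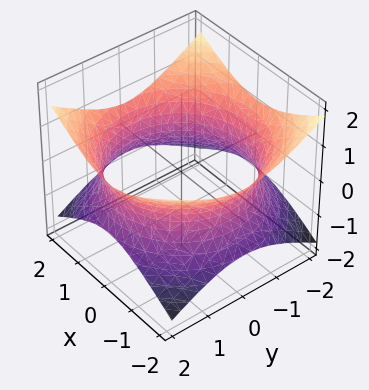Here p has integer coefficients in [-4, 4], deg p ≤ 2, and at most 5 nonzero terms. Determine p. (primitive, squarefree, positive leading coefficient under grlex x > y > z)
1. Degree: a generic line meets the surface in up to 2 points, so deg p = 2.
2. Symmetries: the z-axis is an axis of rotation, so x and y enter only as x² + y².
3. Observable constraints: a circular section at z = 0 has radius between 1 and 2; it misses every integer gridline on the z-axis.
4. Assembling these constraints gives the stated polynomial.

x^2 + y^2 - 2*z^2 - 3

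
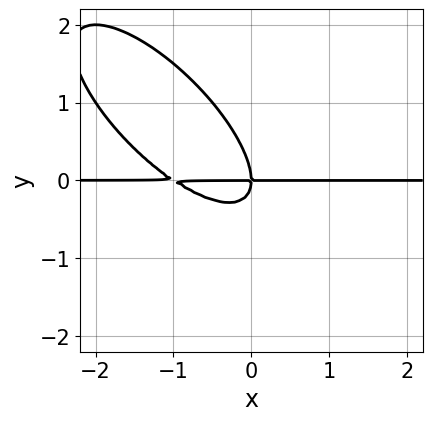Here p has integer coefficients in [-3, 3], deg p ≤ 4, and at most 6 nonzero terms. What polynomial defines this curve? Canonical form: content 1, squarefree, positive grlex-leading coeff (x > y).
deg p = 3. The shape is more complex than any degree-2 curve.
From the visible intercepts: every point of the x-axis in the box is on the curve; it meets the y-axis at y = 0 (among the integer gridlines).
The integer polynomial consistent with all of this is the stated p.

2*x^2*y + 3*x*y^2 + 2*y^3 + 2*x*y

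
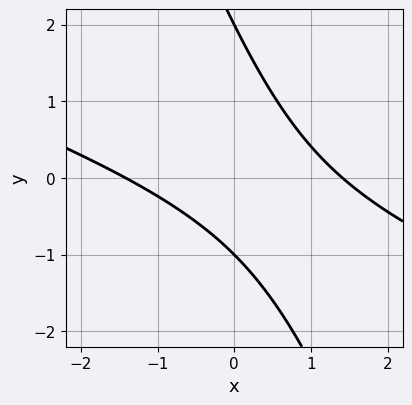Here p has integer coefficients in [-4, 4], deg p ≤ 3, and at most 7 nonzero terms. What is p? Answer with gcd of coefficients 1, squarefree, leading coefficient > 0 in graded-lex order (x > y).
1. The degree is 2 — the shape is more complex than any degree-1 curve.
2. From the axis intercepts and sections: the y-axis gridline crossings are at y ∈ {-1, 2}.
3. These observations pin down the coefficients.

x^2 + 3*x*y + y^2 - y - 2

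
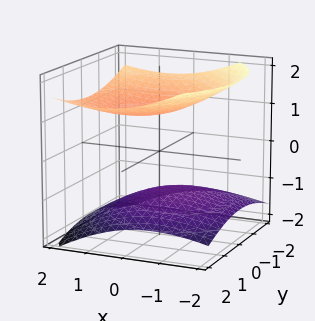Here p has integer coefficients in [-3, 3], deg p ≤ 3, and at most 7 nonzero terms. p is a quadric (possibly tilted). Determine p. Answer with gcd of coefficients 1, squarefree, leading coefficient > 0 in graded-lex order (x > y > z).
x^2 - x*z + y^2 - 3*z^2 + 3

First, I count 2 distinct pieces. They look like related sheets of one shape, so recover p as a whole.
Then, the degree is 2 — the shape is more complex than any degree-1 surface.
Then, observable constraints: the surface avoids every integer y-axis point in the box; among the integer gridlines, it crosses the z-axis at z ∈ {-1, 1}.
Finally, assembling these constraints gives the stated polynomial.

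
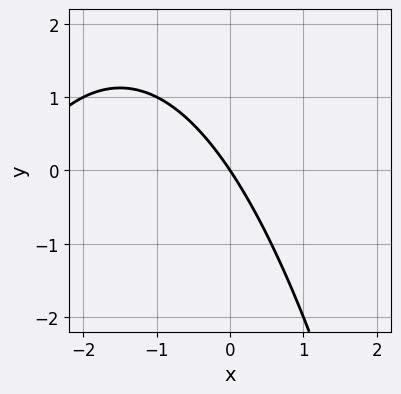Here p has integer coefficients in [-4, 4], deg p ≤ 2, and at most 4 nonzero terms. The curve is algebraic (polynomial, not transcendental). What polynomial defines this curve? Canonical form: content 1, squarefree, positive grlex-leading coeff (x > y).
x^2 + 3*x + 2*y

1. deg p = 2. A generic line meets the curve in up to 2 points.
2. Checking where it meets the axes: it crosses the y-axis at the gridline y = 0; it meets the x-axis at x = 0 (among the integer gridlines).
3. Assembling these constraints gives the stated polynomial.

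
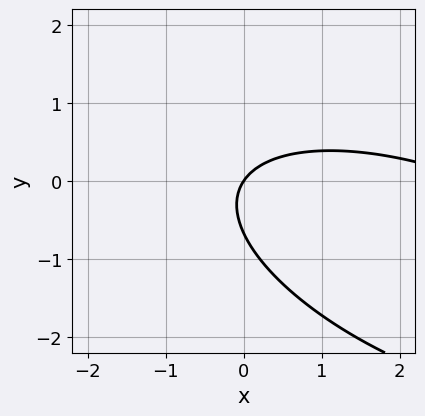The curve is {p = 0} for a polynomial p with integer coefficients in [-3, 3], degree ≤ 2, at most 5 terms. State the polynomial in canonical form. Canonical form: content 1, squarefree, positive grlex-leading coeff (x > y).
x^2 + 2*x*y + 3*y^2 - 3*x + 2*y

(a) deg p = 2.
(b) Observable constraints: it meets the y-axis at y = 0 (among the integer gridlines); one x-axis crossing is at x = 0.
(c) Matching integer coefficients to the picture gives p.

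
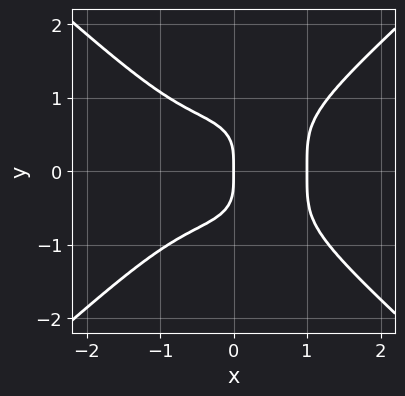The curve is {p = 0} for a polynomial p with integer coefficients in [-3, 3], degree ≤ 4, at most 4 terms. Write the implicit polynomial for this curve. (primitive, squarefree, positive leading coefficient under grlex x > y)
1. Degree: the shape is more complex than any degree-3 curve, so deg p = 4.
2. Symmetries: the y ↦ −y reflection is a symmetry, so y appears only in even powers.
3. Against the integer gridlines: the x-axis gridline crossings are at x ∈ {0, 1}; it meets the y-axis at y = 0 (among the integer gridlines).
4. These observations pin down the coefficients.

2*x^4 - 3*y^4 - 2*x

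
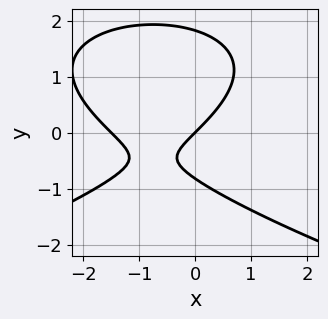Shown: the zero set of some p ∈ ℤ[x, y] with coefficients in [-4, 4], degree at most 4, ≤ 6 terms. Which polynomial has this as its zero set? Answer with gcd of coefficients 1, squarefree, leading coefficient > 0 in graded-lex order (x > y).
The degree is 3 — the shape is more complex than any degree-2 curve.
Reading off the gridlines: it meets the y-axis at y = 0 (among the integer gridlines); it crosses the x-axis at the gridline x = 0.
Matching integer coefficients to the picture gives p.

2*y^3 + 2*x^2 - 2*y^2 + 3*x - 3*y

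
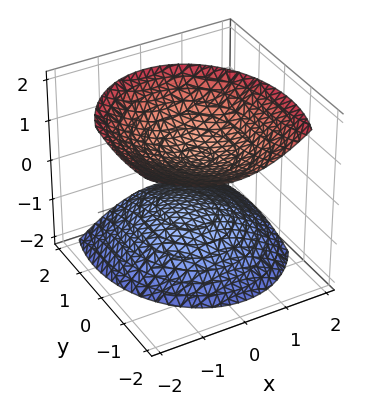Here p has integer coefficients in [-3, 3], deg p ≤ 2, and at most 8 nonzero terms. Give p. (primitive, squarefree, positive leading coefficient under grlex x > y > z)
3*x^2 + x*z + 2*y^2 + 2*y*z - 3*z^2 + 3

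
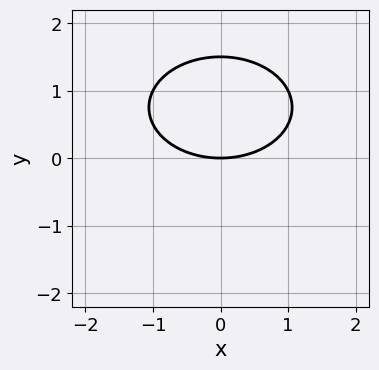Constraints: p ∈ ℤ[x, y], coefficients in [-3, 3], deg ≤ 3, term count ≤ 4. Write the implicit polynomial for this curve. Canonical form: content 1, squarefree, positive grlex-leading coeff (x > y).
x^2 + 2*y^2 - 3*y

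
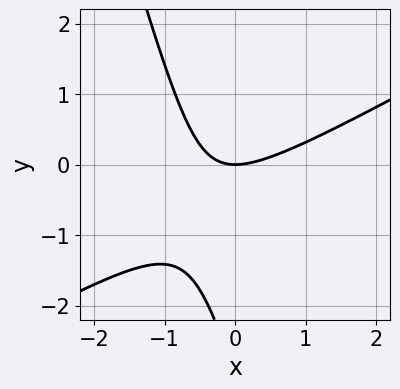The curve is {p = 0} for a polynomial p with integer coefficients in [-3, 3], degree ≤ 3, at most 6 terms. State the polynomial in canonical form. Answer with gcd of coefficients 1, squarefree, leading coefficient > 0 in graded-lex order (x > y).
2*x^2 - 3*x*y - y^2 - 3*y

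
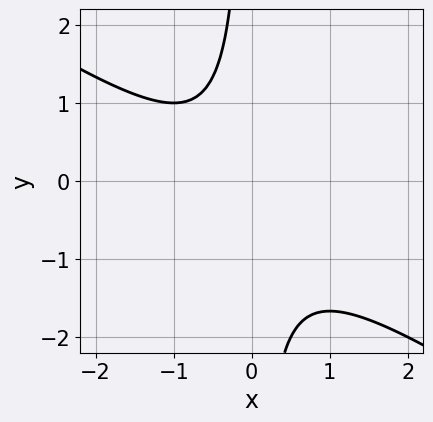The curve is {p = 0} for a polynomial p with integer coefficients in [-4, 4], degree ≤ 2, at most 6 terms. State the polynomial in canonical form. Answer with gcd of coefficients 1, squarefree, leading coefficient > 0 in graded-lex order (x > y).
2*x^2 + 3*x*y + x + 2

(a) The degree is 2 — the shape is more complex than any degree-1 curve.
(b) Reading off the gridlines: the curve avoids every integer x-axis point in the box; no y-intercept at any integer in the box.
(c) The integer polynomial consistent with all of this is the stated p.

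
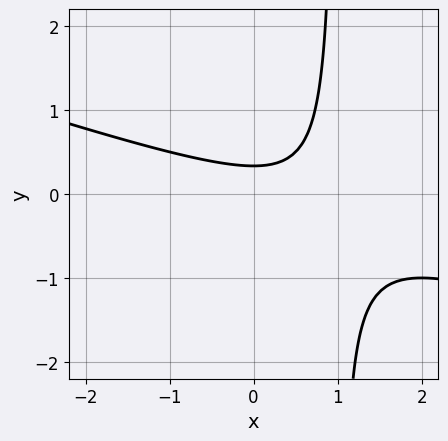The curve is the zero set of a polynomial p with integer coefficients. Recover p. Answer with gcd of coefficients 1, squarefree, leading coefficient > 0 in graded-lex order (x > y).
1. Degree: the shape is more complex than any degree-1 curve, so deg p = 2.
2. From the axis intercepts and sections: it misses every integer gridline on the x-axis.
3. Matching integer coefficients to the picture gives p.

x^2 + 3*x*y - x - 3*y + 1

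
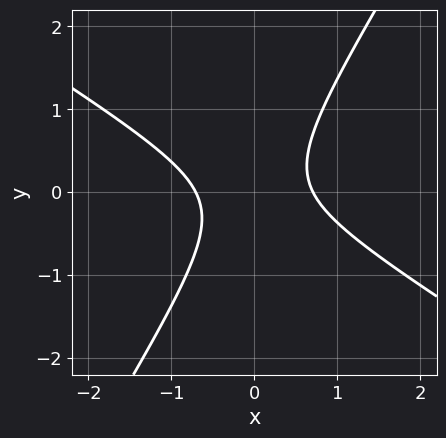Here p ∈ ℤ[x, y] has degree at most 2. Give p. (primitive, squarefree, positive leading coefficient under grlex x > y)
2*x^2 + 2*x*y - 2*y^2 - 1

Degree: a generic line meets the curve in up to 2 points, so deg p = 2.
From the visible intercepts: no y-intercept at any integer in the box.
These observations pin down the coefficients.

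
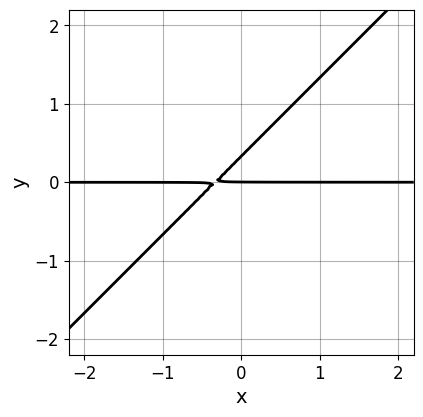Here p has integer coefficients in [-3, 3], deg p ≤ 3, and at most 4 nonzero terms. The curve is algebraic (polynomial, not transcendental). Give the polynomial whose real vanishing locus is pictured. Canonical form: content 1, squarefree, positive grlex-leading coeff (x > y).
First, the degree is 2 — the shape is more complex than any degree-1 curve.
Next, against the integer gridlines: it meets the y-axis at y = 0 (among the integer gridlines); every point of the x-axis in the box is on the curve.
Finally, matching integer coefficients to the picture gives p.

3*x*y - 3*y^2 + y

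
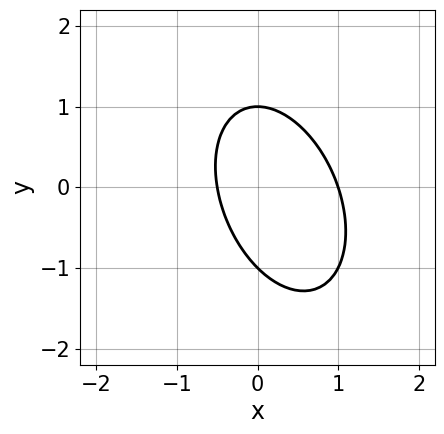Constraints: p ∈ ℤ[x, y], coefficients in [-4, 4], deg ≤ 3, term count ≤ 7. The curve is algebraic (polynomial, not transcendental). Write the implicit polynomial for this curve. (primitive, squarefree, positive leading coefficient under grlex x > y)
2*x^2 + x*y + y^2 - x - 1

First, the degree is 2 — the shape is more complex than any degree-1 curve.
Then, against the integer gridlines: it meets the x-axis at x = 1 (among the integer gridlines); the y-axis gridline crossings are at y ∈ {-1, 1}.
Finally, these observations pin down the coefficients.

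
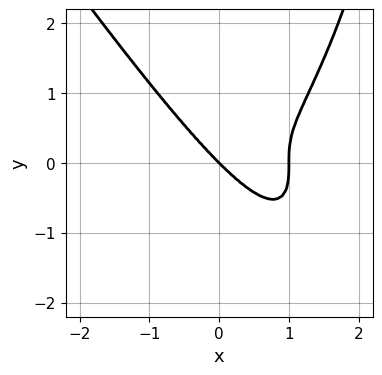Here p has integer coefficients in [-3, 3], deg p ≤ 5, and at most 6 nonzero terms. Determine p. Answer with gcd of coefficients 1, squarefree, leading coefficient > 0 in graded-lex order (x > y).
3*x^4 + x*y^3 - 3*x^3 - 3*y^3

First, the degree is 4 — no degree-3 curve has this shape.
Then, against the integer gridlines: the x-axis gridline crossings are at x ∈ {0, 1}; it meets the y-axis at y = 0 (among the integer gridlines).
Finally, solving for integer coefficients yields p as stated.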